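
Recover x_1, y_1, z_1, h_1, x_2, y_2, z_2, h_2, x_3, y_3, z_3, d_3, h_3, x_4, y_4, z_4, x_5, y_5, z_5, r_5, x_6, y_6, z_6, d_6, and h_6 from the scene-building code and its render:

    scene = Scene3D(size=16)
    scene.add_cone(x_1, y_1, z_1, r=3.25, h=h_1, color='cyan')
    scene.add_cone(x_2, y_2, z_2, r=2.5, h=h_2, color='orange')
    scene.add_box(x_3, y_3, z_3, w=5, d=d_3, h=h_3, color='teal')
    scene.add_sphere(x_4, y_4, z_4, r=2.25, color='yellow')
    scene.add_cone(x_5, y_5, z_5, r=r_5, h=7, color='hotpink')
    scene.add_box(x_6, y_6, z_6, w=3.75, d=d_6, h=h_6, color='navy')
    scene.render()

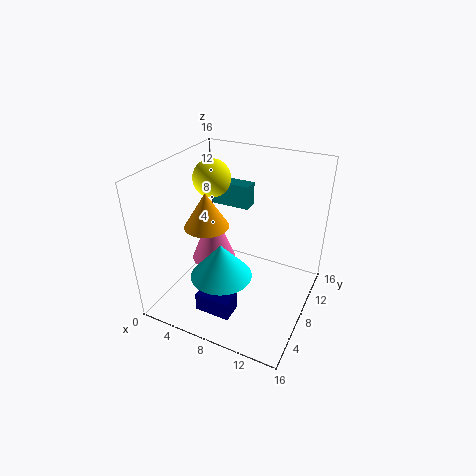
x_1 = 7.75, y_1 = 4.5, z_1 = 5.25, h_1 = 3.75, x_2 = 4.5, y_2 = 7.25, z_2 = 9, h_2 = 4, x_3 = 1.5, y_3 = 13.75, z_3 = 8.5, d_3 = 2, h_3 = 3, x_4 = 3, y_4 = 11.25, z_4 = 13, x_5 = 3.25, y_5 = 10.5, z_5 = 2.5, r_5 = 2.75, x_6 = 6.25, y_6 = 1.5, z_6 = 2.25, d_6 = 2.25, h_6 = 2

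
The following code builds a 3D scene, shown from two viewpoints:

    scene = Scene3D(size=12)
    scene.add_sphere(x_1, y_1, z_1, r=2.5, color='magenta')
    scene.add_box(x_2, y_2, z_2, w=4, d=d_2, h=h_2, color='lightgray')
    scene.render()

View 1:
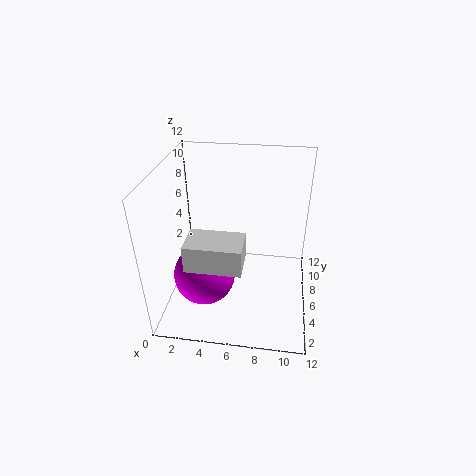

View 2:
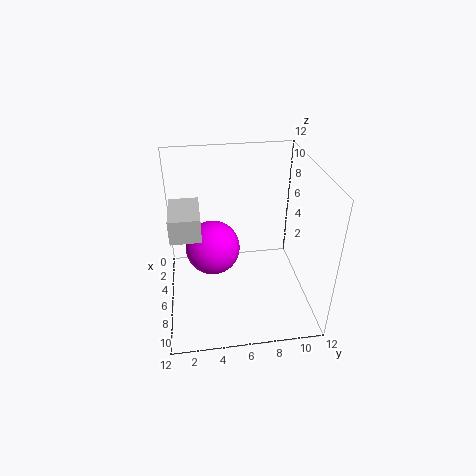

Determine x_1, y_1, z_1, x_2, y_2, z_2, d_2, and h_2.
x_1 = 3.5; y_1 = 4; z_1 = 3.5; x_2 = 3; y_2 = 0.5; z_2 = 6.5; d_2 = 2.5; h_2 = 2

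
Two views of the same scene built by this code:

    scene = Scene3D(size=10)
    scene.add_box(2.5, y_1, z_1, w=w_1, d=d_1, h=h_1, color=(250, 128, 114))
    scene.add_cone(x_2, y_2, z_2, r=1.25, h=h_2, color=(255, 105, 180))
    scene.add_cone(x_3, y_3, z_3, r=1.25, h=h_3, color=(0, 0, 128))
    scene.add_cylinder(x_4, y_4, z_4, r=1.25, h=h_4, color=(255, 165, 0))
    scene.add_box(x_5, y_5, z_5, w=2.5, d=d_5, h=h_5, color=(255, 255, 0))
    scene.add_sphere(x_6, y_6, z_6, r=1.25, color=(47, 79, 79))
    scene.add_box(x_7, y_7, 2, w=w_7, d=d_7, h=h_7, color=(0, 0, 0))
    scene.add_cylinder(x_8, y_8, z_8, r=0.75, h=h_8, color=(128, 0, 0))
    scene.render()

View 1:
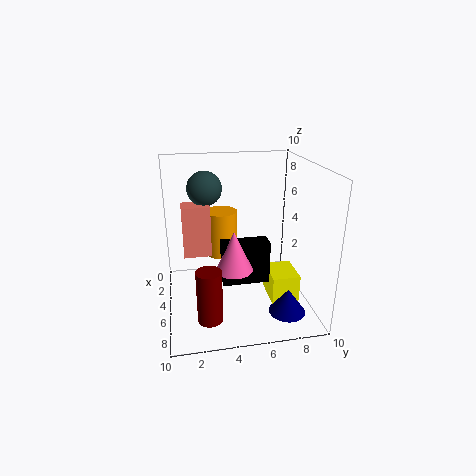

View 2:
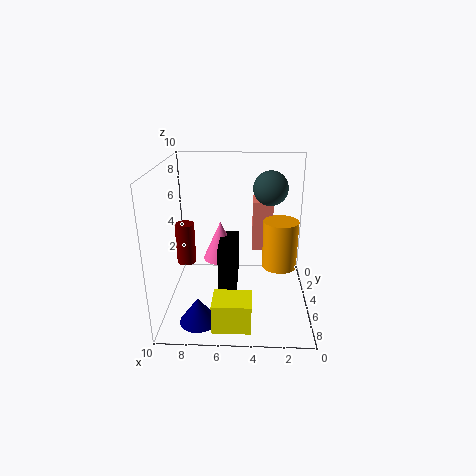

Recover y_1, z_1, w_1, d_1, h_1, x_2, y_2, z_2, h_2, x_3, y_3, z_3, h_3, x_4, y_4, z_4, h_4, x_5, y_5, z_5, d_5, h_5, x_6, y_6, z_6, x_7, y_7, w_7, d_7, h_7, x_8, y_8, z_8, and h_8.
y_1 = 1.25
z_1 = 3.25
w_1 = 1.5
d_1 = 2
h_1 = 3.75
x_2 = 6.25
y_2 = 4.5
z_2 = 3.25
h_2 = 2.75
x_3 = 7.5
y_3 = 8
z_3 = 0.25
h_3 = 1.75
x_4 = 2
y_4 = 4.25
z_4 = 2.5
h_4 = 3.5
x_5 = 4
y_5 = 7.25
z_5 = 0.25
d_5 = 2
h_5 = 2
x_6 = 2.75
y_6 = 3
z_6 = 8
x_7 = 5
y_7 = 3.75
w_7 = 1.25
d_7 = 3.25
h_7 = 3
x_8 = 9.25
y_8 = 2.5
z_8 = 1.75
h_8 = 3.25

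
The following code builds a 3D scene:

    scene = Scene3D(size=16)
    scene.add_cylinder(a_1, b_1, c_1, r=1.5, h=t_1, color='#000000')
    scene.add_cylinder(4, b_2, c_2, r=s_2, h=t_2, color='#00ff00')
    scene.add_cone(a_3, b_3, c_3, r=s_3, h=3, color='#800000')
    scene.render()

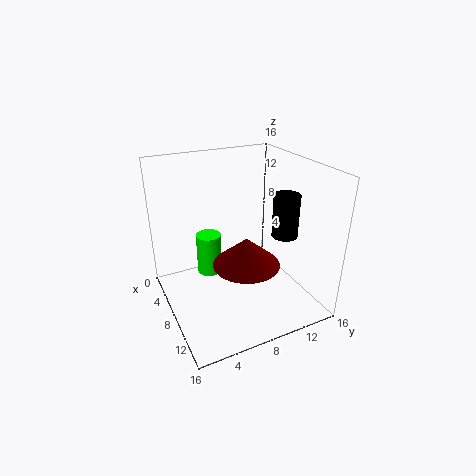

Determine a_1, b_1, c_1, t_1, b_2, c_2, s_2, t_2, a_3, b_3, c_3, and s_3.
a_1 = 9, b_1 = 13.5, c_1 = 7.5, t_1 = 5, b_2 = 6, c_2 = 2, s_2 = 1.5, t_2 = 5, a_3 = 11, b_3 = 7.5, c_3 = 6.5, s_3 = 3.5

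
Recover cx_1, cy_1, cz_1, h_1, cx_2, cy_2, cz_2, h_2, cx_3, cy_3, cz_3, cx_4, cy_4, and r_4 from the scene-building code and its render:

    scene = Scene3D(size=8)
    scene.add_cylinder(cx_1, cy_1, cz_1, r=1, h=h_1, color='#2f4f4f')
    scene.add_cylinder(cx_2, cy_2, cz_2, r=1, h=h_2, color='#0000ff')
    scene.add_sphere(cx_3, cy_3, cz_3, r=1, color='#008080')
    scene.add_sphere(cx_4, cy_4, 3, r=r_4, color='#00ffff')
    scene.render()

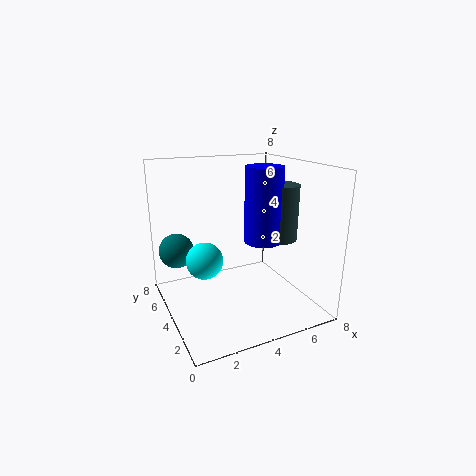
cx_1 = 6
cy_1 = 3
cz_1 = 4
h_1 = 3
cx_2 = 5
cy_2 = 3
cz_2 = 4
h_2 = 4
cx_3 = 1
cy_3 = 6
cz_3 = 3
cx_4 = 2
cy_4 = 4
r_4 = 1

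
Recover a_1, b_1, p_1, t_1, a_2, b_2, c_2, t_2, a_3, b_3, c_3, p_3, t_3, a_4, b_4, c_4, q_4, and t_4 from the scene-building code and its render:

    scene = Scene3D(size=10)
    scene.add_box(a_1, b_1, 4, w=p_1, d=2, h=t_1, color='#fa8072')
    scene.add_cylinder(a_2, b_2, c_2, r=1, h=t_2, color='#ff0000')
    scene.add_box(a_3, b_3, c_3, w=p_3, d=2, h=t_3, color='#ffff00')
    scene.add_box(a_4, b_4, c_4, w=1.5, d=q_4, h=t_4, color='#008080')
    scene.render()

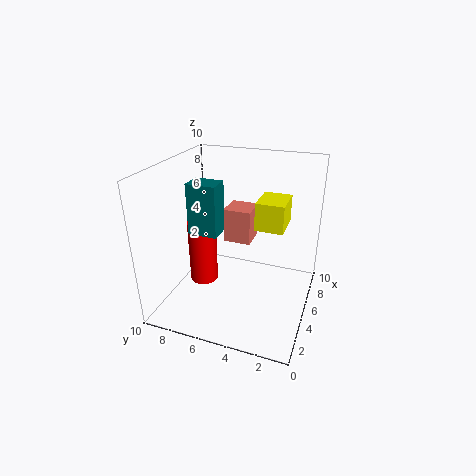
a_1 = 6
b_1 = 4.5
p_1 = 2
t_1 = 2.5
a_2 = 4.5
b_2 = 7.5
c_2 = 1.5
t_2 = 4.5
a_3 = 5.5
b_3 = 2
c_3 = 5.5
p_3 = 2.5
t_3 = 2
a_4 = 3.5
b_4 = 6
c_4 = 5.5
q_4 = 2
t_4 = 3.5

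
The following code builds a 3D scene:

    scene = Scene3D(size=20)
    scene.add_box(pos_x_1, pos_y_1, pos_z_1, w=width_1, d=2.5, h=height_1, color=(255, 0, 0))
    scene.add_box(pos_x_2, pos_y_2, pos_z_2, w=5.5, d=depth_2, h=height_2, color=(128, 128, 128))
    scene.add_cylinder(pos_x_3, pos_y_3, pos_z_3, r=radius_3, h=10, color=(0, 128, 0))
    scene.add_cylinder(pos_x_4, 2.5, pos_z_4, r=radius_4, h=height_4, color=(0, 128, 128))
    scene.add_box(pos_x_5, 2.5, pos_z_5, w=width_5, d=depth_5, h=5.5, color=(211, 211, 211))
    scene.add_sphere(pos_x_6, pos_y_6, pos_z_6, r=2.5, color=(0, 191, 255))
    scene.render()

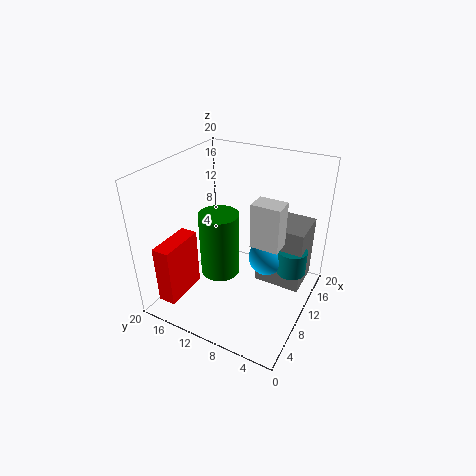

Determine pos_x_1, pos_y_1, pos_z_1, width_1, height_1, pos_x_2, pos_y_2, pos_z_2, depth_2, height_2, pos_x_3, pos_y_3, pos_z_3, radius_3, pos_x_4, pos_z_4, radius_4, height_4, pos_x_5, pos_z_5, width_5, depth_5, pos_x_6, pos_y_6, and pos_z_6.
pos_x_1 = 2, pos_y_1 = 16, pos_z_1 = 1.5, width_1 = 6.5, height_1 = 8.5, pos_x_2 = 10.5, pos_y_2 = 1, pos_z_2 = 3.5, depth_2 = 6.5, height_2 = 9, pos_x_3 = 11.5, pos_y_3 = 14, pos_z_3 = 2, radius_3 = 3, pos_x_4 = 11.5, pos_z_4 = 6, radius_4 = 2, height_4 = 3.5, pos_x_5 = 5.5, pos_z_5 = 12.5, width_5 = 2.5, depth_5 = 3.5, pos_x_6 = 11, pos_y_6 = 6, pos_z_6 = 7.5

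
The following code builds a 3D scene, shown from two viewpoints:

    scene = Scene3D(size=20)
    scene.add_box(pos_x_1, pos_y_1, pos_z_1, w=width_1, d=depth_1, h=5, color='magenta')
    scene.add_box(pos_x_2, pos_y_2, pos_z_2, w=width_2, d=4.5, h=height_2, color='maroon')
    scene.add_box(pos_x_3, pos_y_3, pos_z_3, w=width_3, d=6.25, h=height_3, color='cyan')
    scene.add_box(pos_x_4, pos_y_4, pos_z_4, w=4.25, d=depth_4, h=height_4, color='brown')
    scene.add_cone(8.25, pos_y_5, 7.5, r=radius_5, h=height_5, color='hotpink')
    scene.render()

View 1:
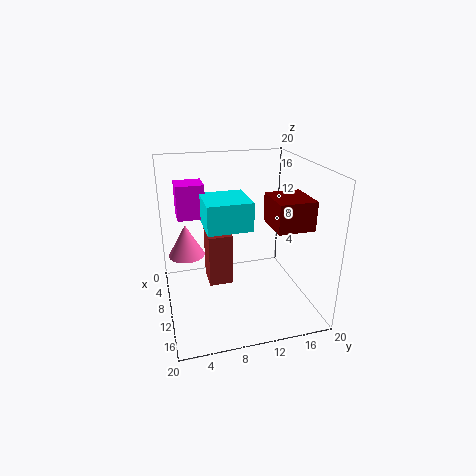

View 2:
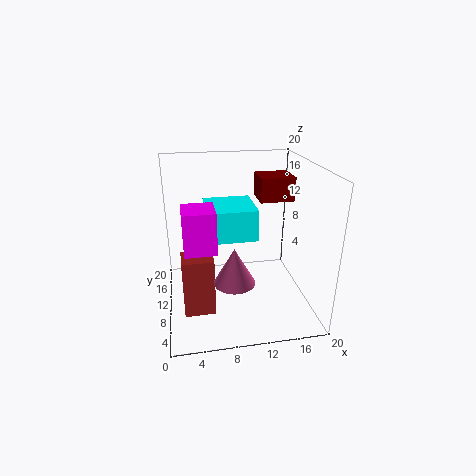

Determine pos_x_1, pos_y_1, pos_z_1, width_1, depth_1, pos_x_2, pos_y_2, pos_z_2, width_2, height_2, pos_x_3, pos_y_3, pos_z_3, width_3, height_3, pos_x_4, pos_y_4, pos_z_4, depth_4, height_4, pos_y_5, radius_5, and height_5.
pos_x_1 = 2.5, pos_y_1 = 2.25, pos_z_1 = 11.75, width_1 = 3.75, depth_1 = 4, pos_x_2 = 13.75, pos_y_2 = 12.25, pos_z_2 = 14, width_2 = 5, height_2 = 3.5, pos_x_3 = 5.5, pos_y_3 = 5.5, pos_z_3 = 11.5, width_3 = 6.25, height_3 = 4, pos_x_4 = 2, pos_y_4 = 6.5, pos_z_4 = 0.25, depth_4 = 3.75, height_4 = 8.25, pos_y_5 = 3, radius_5 = 2.5, height_5 = 4.5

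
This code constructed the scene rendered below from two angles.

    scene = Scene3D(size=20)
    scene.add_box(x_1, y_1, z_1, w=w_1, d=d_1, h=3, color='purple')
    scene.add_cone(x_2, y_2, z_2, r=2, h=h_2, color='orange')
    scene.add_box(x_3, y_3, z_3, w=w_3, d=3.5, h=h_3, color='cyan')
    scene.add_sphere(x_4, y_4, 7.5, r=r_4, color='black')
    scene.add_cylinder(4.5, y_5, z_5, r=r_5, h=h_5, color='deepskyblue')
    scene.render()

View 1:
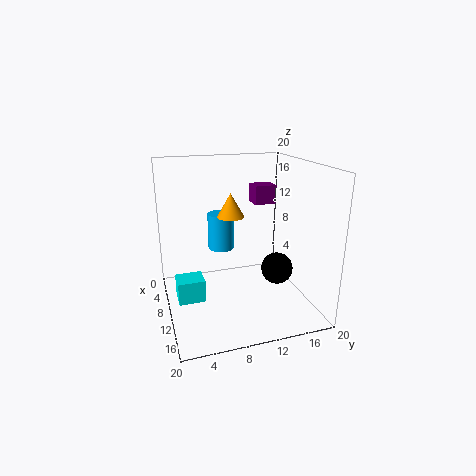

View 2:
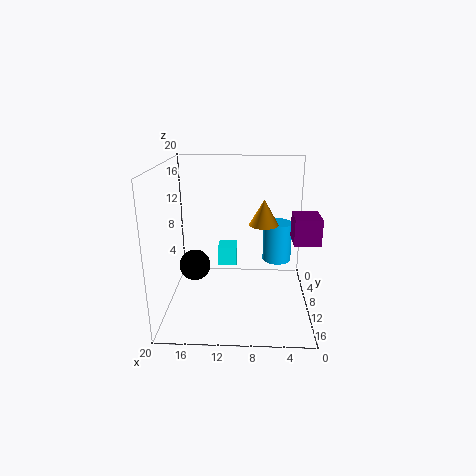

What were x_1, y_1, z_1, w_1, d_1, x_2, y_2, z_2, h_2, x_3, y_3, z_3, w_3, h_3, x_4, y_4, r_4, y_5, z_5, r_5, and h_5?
x_1 = 0.5, y_1 = 15, z_1 = 12.5, w_1 = 3, d_1 = 3.5, x_2 = 6.5, y_2 = 10, z_2 = 12, h_2 = 3.5, x_3 = 10.5, y_3 = 1, z_3 = 3, w_3 = 3, h_3 = 3, x_4 = 15.5, y_4 = 13.5, r_4 = 2, y_5 = 9, z_5 = 6.5, r_5 = 2, h_5 = 5.5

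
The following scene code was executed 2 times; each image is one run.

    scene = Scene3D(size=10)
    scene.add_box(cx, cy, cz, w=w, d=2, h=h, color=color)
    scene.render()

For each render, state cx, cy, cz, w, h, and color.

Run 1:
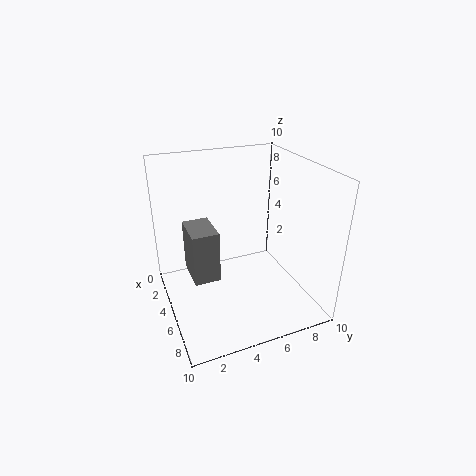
cx = 1; cy = 2; cz = 1; w = 3; h = 4; color = 'gray'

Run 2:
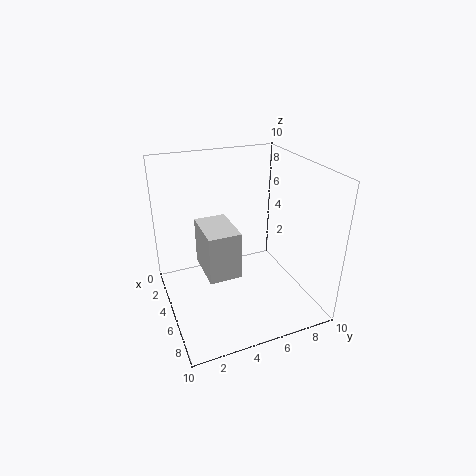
cx = 5; cy = 2; cz = 4; w = 3; h = 3; color = 'lightgray'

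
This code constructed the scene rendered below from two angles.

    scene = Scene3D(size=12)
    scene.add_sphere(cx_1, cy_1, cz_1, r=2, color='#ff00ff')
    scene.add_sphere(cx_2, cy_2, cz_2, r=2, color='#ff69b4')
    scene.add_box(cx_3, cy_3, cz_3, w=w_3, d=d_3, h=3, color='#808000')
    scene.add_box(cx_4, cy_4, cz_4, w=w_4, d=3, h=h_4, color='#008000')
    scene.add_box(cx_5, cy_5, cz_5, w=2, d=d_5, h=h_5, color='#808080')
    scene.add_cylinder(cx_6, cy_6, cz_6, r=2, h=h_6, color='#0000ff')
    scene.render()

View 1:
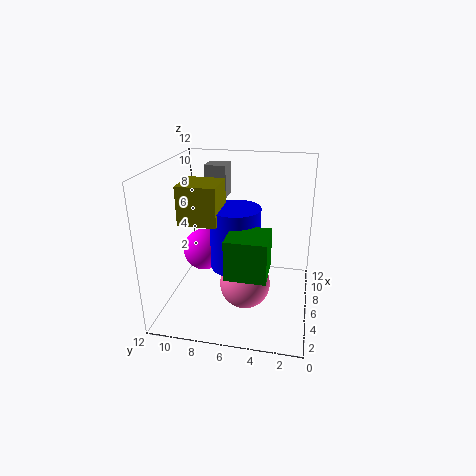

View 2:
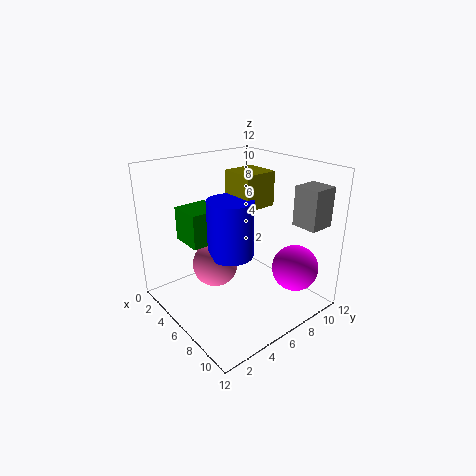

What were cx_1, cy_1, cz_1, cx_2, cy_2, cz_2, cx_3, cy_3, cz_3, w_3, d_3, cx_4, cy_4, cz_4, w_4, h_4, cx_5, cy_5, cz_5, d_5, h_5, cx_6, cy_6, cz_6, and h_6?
cx_1 = 9
cy_1 = 10
cz_1 = 3
cx_2 = 4
cy_2 = 5
cz_2 = 3
cx_3 = 3
cy_3 = 7
cz_3 = 8
w_3 = 3
d_3 = 3
cx_4 = 1
cy_4 = 3
cz_4 = 5
w_4 = 3
h_4 = 3
cx_5 = 10
cy_5 = 8
cz_5 = 8
d_5 = 2
h_5 = 3
cx_6 = 5
cy_6 = 6
cz_6 = 4
h_6 = 5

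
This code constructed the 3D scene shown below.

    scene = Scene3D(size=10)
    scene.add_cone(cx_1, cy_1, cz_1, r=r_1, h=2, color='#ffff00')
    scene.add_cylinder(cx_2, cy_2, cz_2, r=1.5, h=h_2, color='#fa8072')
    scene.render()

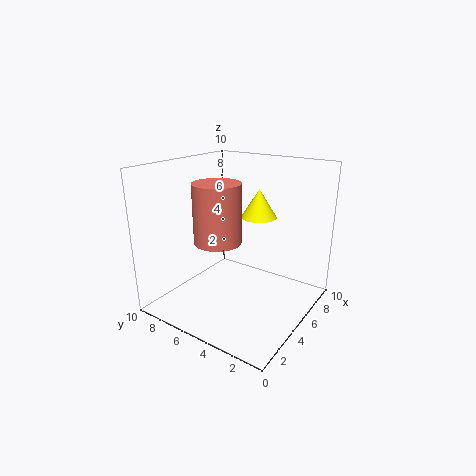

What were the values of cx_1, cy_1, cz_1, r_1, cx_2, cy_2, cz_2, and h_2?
cx_1 = 6.5; cy_1 = 4.25; cz_1 = 6.25; r_1 = 1.25; cx_2 = 2.75; cy_2 = 5; cz_2 = 5.5; h_2 = 3.75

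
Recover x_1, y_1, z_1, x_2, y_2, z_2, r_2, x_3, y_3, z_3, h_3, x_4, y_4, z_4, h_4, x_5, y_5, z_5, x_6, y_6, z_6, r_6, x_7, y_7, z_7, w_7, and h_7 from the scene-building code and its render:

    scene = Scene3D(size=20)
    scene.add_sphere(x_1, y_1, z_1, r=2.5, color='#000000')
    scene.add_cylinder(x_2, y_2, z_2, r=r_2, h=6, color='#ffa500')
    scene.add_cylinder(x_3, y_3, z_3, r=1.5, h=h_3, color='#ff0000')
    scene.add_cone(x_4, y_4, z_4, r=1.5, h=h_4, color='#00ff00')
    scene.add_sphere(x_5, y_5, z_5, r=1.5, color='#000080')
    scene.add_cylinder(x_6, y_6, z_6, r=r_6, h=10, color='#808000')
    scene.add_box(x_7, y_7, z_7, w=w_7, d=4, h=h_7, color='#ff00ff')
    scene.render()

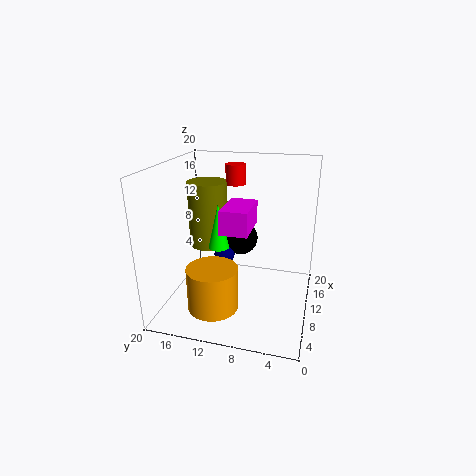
x_1 = 13.5, y_1 = 10.5, z_1 = 8.5, x_2 = 6, y_2 = 12.5, z_2 = 1, r_2 = 3.5, x_3 = 16, y_3 = 12, z_3 = 16, h_3 = 3, x_4 = 10.5, y_4 = 13, z_4 = 8, h_4 = 6.5, x_5 = 11.5, y_5 = 12.5, z_5 = 6.5, x_6 = 14.5, y_6 = 16, z_6 = 6.5, r_6 = 3, x_7 = 9, y_7 = 8.5, z_7 = 10.5, w_7 = 6.5, h_7 = 3.5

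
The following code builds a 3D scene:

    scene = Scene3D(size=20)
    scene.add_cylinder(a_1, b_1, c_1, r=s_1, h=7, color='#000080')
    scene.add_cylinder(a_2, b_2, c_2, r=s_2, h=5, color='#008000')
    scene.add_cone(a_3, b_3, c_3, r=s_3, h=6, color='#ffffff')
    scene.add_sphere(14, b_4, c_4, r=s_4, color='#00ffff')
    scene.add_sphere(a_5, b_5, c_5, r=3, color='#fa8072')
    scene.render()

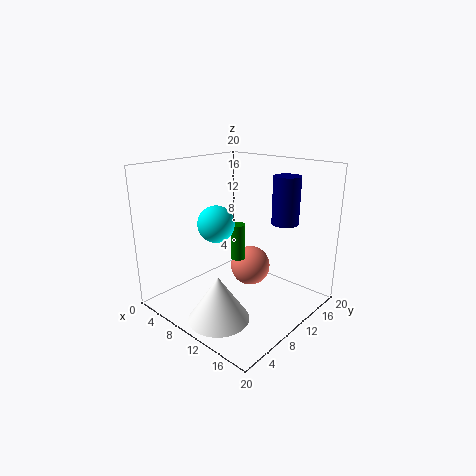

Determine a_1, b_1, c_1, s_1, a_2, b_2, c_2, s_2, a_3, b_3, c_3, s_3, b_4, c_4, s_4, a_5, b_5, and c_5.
a_1 = 13
b_1 = 17
c_1 = 11
s_1 = 2
a_2 = 10
b_2 = 10
c_2 = 7
s_2 = 1
a_3 = 12
b_3 = 4
c_3 = 1
s_3 = 4
b_4 = 2
c_4 = 15
s_4 = 2
a_5 = 9
b_5 = 14
c_5 = 4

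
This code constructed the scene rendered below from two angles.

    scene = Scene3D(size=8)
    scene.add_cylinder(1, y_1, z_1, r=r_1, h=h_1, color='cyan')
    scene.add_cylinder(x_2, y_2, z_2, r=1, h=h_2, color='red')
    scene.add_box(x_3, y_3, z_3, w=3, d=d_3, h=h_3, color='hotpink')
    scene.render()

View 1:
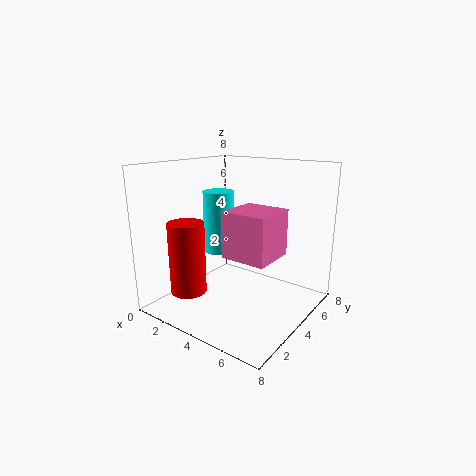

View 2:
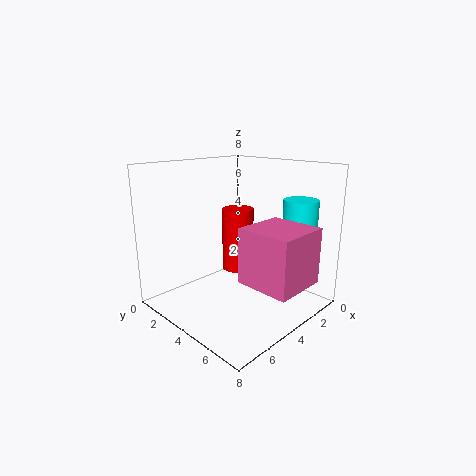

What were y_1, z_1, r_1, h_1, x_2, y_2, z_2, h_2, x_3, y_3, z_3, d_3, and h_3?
y_1 = 6; z_1 = 2; r_1 = 1; h_1 = 4; x_2 = 2; y_2 = 2; z_2 = 1; h_2 = 4; x_3 = 2; y_3 = 5; z_3 = 2; d_3 = 3; h_3 = 3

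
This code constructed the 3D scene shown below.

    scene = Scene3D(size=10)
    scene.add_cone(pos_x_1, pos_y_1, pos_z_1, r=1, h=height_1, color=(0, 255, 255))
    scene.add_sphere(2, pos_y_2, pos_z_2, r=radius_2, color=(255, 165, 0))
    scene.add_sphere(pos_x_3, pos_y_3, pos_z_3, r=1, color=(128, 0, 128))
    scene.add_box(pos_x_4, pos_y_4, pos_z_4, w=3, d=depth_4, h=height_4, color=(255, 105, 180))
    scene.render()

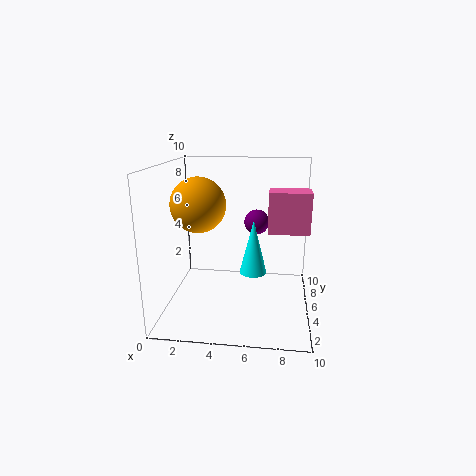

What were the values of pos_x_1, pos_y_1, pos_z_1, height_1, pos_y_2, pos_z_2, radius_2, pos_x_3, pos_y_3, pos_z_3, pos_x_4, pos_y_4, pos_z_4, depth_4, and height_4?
pos_x_1 = 6; pos_y_1 = 6; pos_z_1 = 2; height_1 = 4; pos_y_2 = 6; pos_z_2 = 7; radius_2 = 2; pos_x_3 = 6; pos_y_3 = 9; pos_z_3 = 5; pos_x_4 = 7; pos_y_4 = 6; pos_z_4 = 5; depth_4 = 2; height_4 = 3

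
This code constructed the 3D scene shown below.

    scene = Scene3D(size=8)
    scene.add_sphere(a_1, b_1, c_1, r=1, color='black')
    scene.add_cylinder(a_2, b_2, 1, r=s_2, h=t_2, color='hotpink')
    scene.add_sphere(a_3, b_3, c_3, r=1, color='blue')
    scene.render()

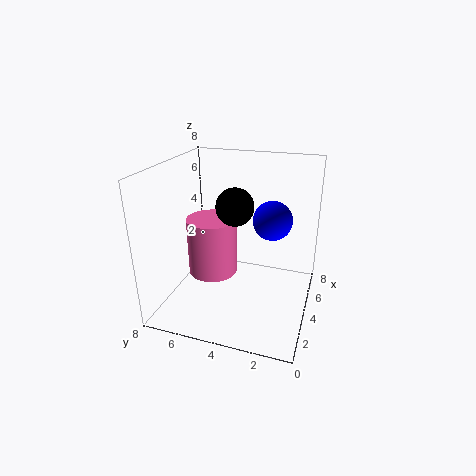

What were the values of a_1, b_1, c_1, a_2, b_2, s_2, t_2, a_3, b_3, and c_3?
a_1 = 3.5, b_1 = 4, c_1 = 6, a_2 = 5, b_2 = 6, s_2 = 1.5, t_2 = 3.5, a_3 = 3.5, b_3 = 2, c_3 = 5.5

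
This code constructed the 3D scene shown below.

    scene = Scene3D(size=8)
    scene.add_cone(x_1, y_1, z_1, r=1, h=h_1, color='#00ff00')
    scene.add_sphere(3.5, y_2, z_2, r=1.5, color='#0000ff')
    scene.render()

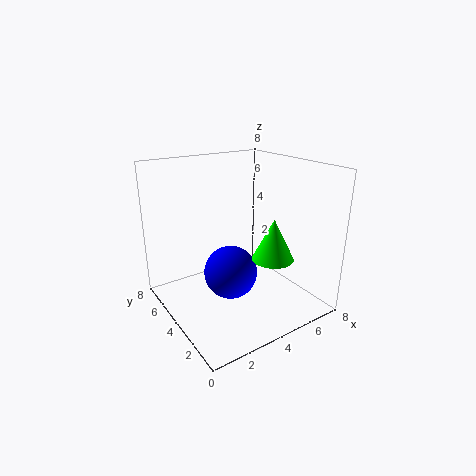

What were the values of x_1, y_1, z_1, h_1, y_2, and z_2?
x_1 = 4, y_1 = 1, z_1 = 4, h_1 = 2, y_2 = 4, z_2 = 2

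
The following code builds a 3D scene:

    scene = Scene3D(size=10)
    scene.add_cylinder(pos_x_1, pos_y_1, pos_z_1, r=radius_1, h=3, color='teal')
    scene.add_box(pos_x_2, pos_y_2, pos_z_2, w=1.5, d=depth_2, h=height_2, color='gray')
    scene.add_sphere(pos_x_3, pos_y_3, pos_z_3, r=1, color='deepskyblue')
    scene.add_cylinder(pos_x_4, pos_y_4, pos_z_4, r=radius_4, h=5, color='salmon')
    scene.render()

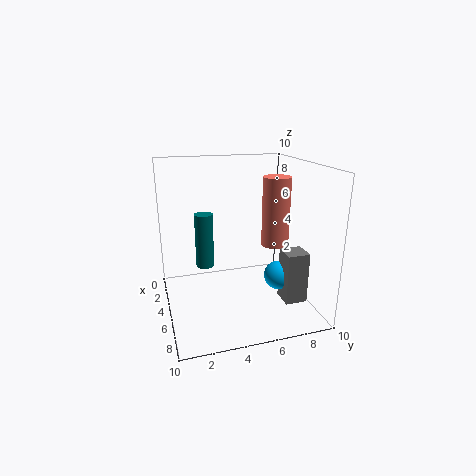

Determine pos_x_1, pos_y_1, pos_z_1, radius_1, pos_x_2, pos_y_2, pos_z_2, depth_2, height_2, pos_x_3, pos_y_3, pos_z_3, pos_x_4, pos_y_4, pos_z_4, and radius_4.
pos_x_1 = 8.5; pos_y_1 = 2; pos_z_1 = 5; radius_1 = 0.5; pos_x_2 = 6.5; pos_y_2 = 7.5; pos_z_2 = 1; depth_2 = 1.5; height_2 = 3.5; pos_x_3 = 6.5; pos_y_3 = 7.5; pos_z_3 = 2.5; pos_x_4 = 4.5; pos_y_4 = 8; pos_z_4 = 4; radius_4 = 1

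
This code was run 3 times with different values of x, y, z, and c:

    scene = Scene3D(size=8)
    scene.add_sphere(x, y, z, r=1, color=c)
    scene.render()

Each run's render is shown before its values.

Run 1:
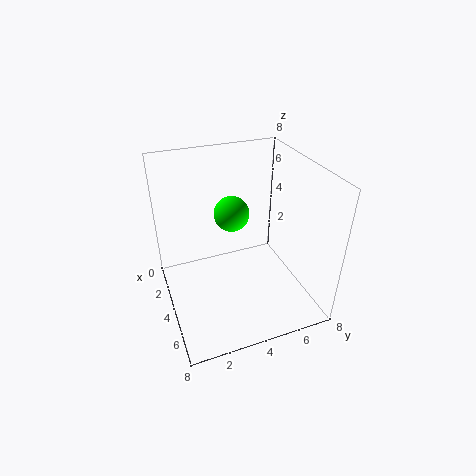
x = 3; y = 4; z = 5; c = 'lime'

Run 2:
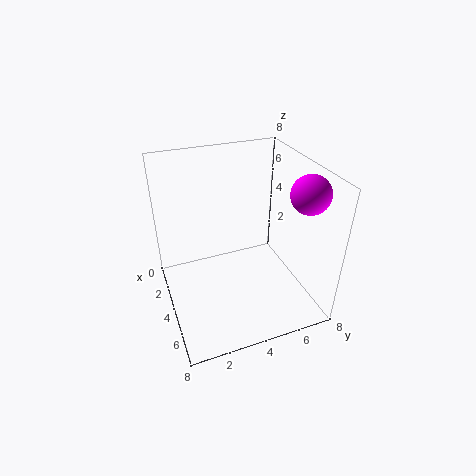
x = 6; y = 7; z = 7; c = 'magenta'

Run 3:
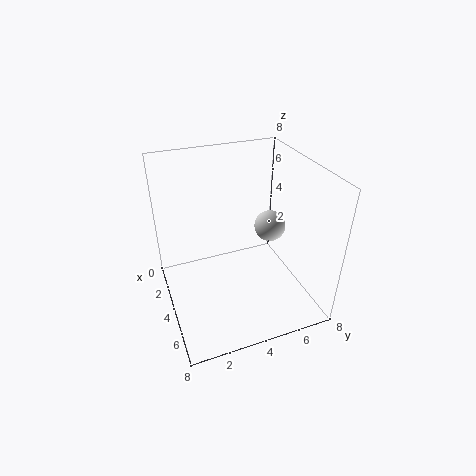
x = 2; y = 7; z = 3; c = 'lightgray'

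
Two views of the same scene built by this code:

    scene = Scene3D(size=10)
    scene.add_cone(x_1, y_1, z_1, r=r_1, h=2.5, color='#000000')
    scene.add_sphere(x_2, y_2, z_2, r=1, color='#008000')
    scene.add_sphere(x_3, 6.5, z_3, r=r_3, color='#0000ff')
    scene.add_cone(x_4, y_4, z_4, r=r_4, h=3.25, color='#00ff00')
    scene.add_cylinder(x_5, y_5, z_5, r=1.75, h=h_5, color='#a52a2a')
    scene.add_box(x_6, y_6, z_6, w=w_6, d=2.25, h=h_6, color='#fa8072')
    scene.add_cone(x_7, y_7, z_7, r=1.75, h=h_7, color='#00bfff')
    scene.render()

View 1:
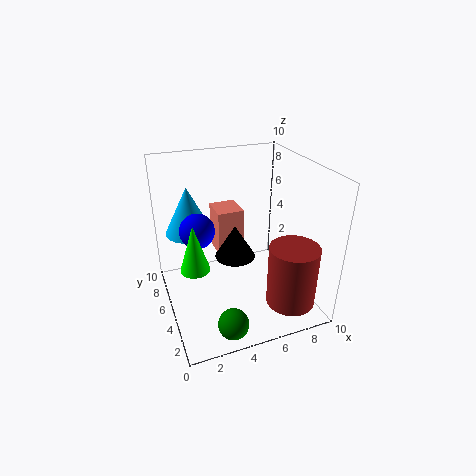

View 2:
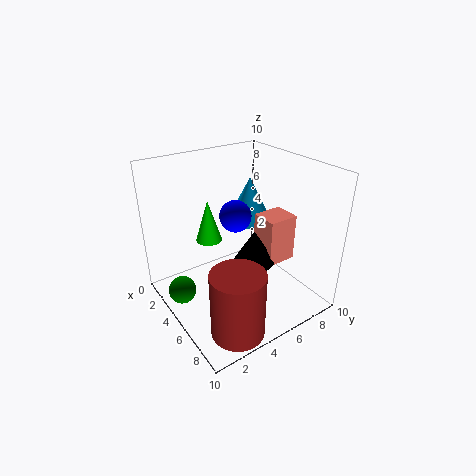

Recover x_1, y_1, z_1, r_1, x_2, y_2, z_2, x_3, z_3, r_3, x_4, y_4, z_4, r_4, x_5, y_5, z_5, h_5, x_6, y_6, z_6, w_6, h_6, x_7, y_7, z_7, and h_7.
x_1 = 5.25, y_1 = 6.25, z_1 = 2.75, r_1 = 1.5, x_2 = 3.25, y_2 = 1.25, z_2 = 1, x_3 = 2.5, z_3 = 5.25, r_3 = 1.25, x_4 = 1.75, y_4 = 4.5, z_4 = 3.5, r_4 = 1, x_5 = 8.25, y_5 = 2.75, z_5 = 0.25, h_5 = 4.5, x_6 = 4.25, y_6 = 7, z_6 = 2.5, w_6 = 2, h_6 = 3.5, x_7 = 2.25, y_7 = 8, z_7 = 4.5, h_7 = 3.5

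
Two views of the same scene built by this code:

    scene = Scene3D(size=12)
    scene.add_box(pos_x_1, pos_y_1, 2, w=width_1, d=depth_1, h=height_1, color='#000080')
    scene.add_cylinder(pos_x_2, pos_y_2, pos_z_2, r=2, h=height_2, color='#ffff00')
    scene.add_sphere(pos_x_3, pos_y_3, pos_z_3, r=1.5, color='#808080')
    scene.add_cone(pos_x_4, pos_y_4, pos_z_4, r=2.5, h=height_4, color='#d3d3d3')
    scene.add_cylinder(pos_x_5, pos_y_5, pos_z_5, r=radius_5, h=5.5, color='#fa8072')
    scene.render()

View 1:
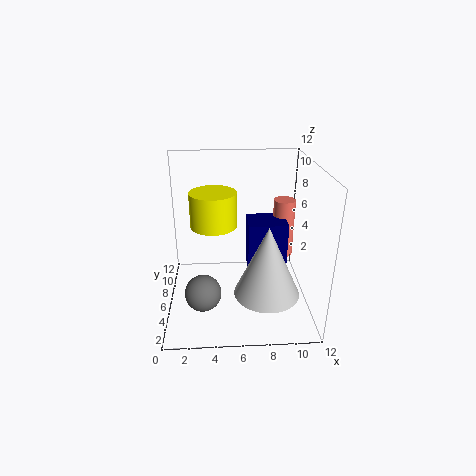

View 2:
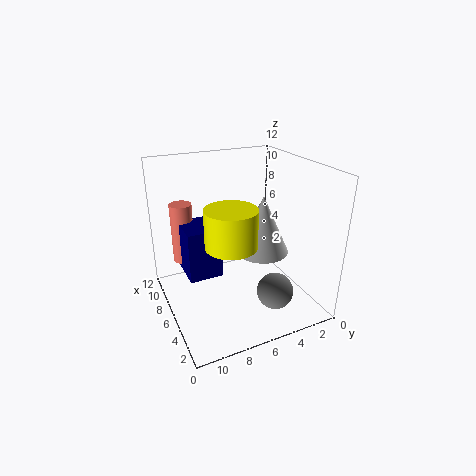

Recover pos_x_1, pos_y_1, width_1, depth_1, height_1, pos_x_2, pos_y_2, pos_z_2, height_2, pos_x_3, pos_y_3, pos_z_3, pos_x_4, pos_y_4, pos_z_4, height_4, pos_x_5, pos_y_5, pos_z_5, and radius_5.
pos_x_1 = 7
pos_y_1 = 7
width_1 = 3.5
depth_1 = 3
height_1 = 4.5
pos_x_2 = 4
pos_y_2 = 7.5
pos_z_2 = 6.5
height_2 = 3
pos_x_3 = 3
pos_y_3 = 4
pos_z_3 = 2
pos_x_4 = 8
pos_y_4 = 2.5
pos_z_4 = 3
height_4 = 5.5
pos_x_5 = 10.5
pos_y_5 = 9.5
pos_z_5 = 2.5
radius_5 = 1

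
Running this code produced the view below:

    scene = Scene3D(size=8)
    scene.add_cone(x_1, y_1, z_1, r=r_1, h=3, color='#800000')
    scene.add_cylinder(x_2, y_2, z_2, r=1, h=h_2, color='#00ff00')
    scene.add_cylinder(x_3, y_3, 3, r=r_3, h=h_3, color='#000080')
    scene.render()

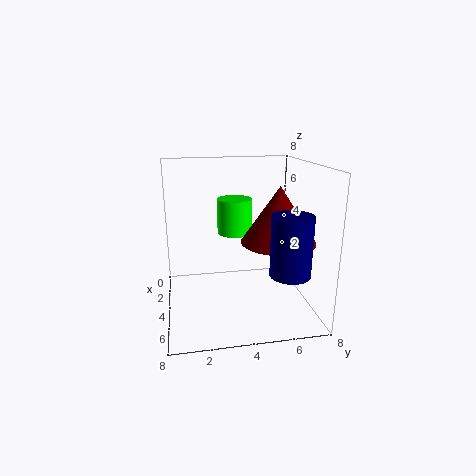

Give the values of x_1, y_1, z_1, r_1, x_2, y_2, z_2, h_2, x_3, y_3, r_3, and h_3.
x_1 = 5, y_1 = 6, z_1 = 4, r_1 = 2, x_2 = 3, y_2 = 4, z_2 = 4, h_2 = 2, x_3 = 7, y_3 = 6, r_3 = 1, h_3 = 3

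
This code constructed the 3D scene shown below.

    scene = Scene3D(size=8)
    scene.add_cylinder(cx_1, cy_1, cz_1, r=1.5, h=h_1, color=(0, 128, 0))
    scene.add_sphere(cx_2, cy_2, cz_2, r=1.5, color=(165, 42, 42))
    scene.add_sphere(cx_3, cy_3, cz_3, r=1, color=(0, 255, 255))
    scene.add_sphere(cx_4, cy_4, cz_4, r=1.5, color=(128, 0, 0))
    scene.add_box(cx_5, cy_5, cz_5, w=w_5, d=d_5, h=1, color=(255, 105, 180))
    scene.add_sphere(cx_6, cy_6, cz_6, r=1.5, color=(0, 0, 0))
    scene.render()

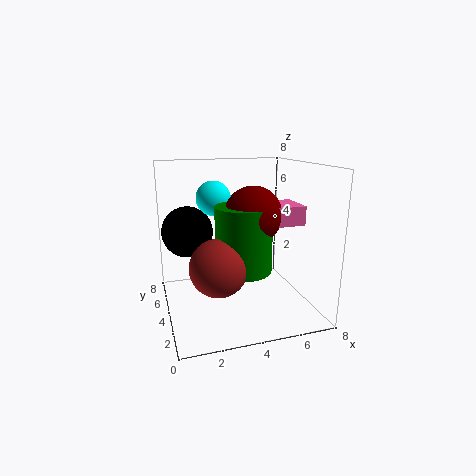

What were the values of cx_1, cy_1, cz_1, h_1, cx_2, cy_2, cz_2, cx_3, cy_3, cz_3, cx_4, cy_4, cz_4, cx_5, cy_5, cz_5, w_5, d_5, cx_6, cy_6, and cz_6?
cx_1 = 4
cy_1 = 3
cz_1 = 2.5
h_1 = 3.5
cx_2 = 2.5
cy_2 = 2.5
cz_2 = 3
cx_3 = 3
cy_3 = 5.5
cz_3 = 6
cx_4 = 4.5
cy_4 = 3
cz_4 = 5.5
cx_5 = 5.5
cy_5 = 2
cz_5 = 5
w_5 = 1.5
d_5 = 2
cx_6 = 1.5
cy_6 = 6
cz_6 = 4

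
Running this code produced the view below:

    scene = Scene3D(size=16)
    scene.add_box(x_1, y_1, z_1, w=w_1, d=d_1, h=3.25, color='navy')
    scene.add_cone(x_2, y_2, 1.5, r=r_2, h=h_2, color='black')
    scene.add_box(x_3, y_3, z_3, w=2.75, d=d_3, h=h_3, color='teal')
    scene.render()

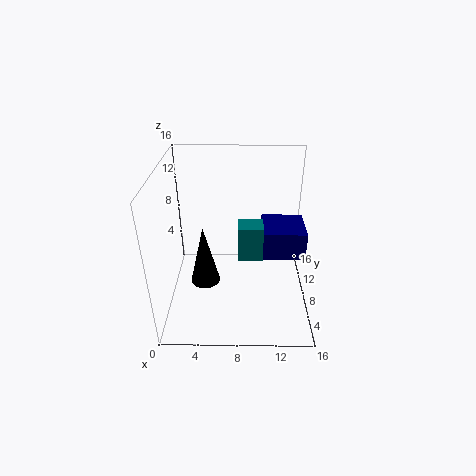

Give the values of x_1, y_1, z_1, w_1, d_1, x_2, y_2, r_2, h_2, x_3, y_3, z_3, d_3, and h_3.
x_1 = 10.75, y_1 = 7, z_1 = 5.75, w_1 = 4.75, d_1 = 4.75, x_2 = 4, y_2 = 8.75, r_2 = 1.75, h_2 = 7.25, x_3 = 8, y_3 = 6.75, z_3 = 5.75, d_3 = 2.5, h_3 = 4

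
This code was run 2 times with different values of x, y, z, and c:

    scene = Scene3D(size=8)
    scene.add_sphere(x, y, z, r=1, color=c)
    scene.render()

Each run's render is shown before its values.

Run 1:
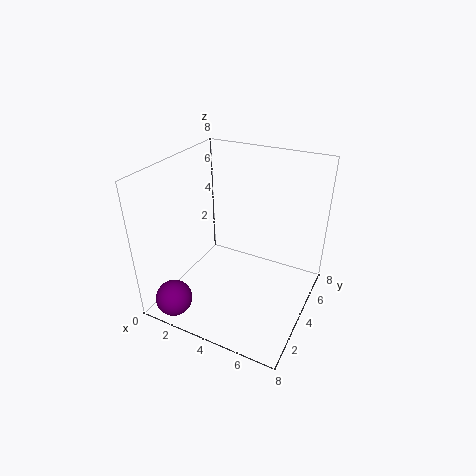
x = 1.5; y = 1; z = 1; c = 'purple'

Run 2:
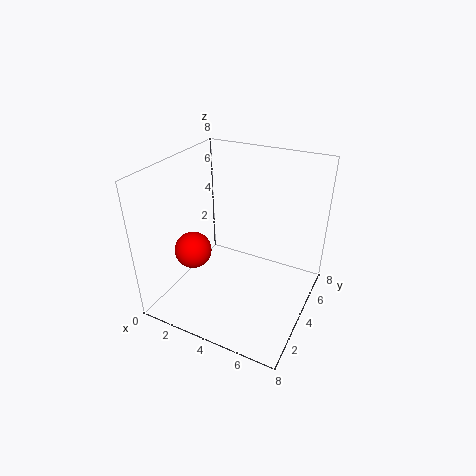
x = 2; y = 2.5; z = 3.5; c = 'red'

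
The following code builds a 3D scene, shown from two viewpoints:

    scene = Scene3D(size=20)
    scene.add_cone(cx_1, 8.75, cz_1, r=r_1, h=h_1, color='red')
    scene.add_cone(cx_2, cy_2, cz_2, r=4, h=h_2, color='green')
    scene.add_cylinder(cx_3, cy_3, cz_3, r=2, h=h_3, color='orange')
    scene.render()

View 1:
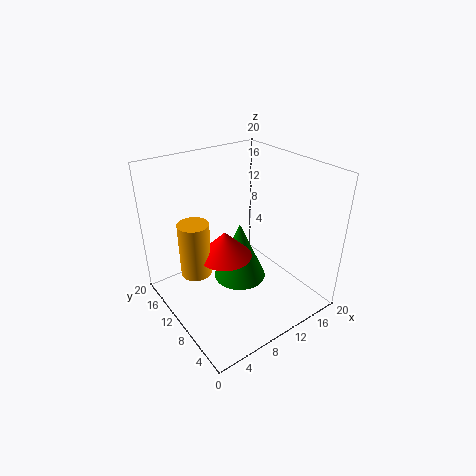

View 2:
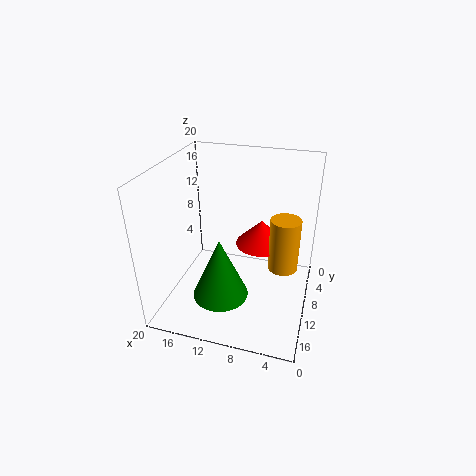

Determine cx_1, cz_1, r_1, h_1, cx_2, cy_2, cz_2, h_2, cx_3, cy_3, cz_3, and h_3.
cx_1 = 7; cz_1 = 9; r_1 = 3.5; h_1 = 3.5; cx_2 = 12; cy_2 = 12.25; cz_2 = 1.5; h_2 = 9; cx_3 = 3.5; cy_3 = 10.5; cz_3 = 6.75; h_3 = 7.25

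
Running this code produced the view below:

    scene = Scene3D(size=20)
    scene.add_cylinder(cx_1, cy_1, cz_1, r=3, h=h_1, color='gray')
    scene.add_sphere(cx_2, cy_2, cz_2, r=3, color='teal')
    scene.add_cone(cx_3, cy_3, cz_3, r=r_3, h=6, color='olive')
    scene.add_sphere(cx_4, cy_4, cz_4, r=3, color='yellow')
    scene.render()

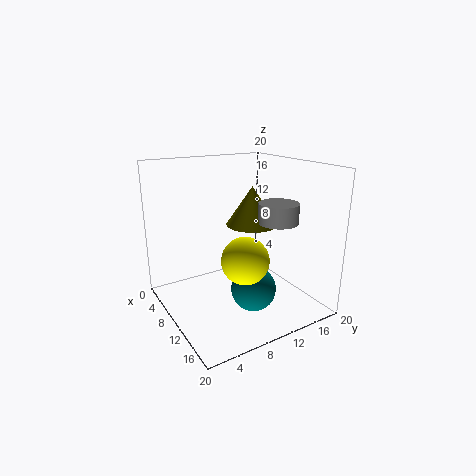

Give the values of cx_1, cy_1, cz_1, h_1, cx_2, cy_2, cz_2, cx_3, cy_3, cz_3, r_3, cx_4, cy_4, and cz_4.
cx_1 = 10; cy_1 = 17; cz_1 = 11; h_1 = 3; cx_2 = 14; cy_2 = 10; cz_2 = 4; cx_3 = 6; cy_3 = 15; cz_3 = 10; r_3 = 4; cx_4 = 15; cy_4 = 8; cz_4 = 9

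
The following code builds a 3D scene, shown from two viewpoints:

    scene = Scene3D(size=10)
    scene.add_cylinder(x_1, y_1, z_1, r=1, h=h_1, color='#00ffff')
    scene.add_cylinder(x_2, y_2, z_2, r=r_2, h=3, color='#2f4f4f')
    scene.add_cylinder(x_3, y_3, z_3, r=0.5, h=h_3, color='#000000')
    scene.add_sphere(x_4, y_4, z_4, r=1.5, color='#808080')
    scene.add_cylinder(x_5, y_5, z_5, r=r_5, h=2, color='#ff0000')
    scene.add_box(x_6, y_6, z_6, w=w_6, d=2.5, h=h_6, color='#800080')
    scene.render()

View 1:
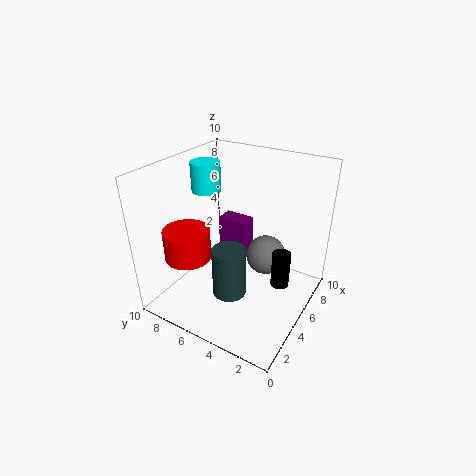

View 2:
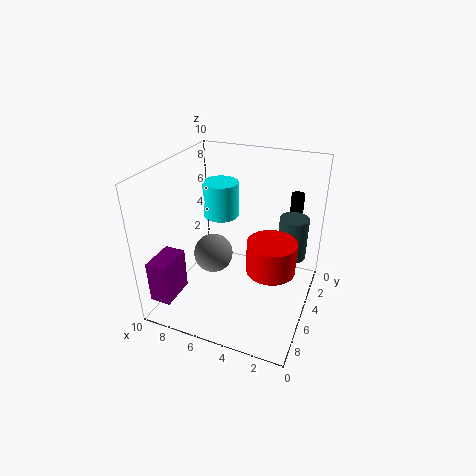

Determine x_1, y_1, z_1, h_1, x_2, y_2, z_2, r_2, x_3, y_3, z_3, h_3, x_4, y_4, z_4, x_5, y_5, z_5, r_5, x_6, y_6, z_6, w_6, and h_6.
x_1 = 5, y_1 = 7.5, z_1 = 8, h_1 = 2, x_2 = 1.5, y_2 = 3.5, z_2 = 3.5, r_2 = 1, x_3 = 2, y_3 = 0.5, z_3 = 5, h_3 = 2, x_4 = 7.5, y_4 = 4, z_4 = 2.5, x_5 = 2, y_5 = 7, z_5 = 4.5, r_5 = 1.5, x_6 = 8.5, y_6 = 6.5, z_6 = 1, w_6 = 1.5, h_6 = 3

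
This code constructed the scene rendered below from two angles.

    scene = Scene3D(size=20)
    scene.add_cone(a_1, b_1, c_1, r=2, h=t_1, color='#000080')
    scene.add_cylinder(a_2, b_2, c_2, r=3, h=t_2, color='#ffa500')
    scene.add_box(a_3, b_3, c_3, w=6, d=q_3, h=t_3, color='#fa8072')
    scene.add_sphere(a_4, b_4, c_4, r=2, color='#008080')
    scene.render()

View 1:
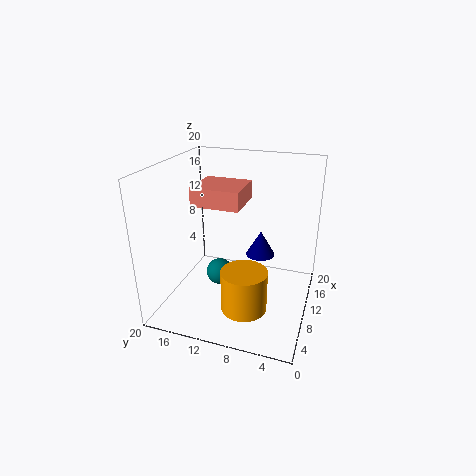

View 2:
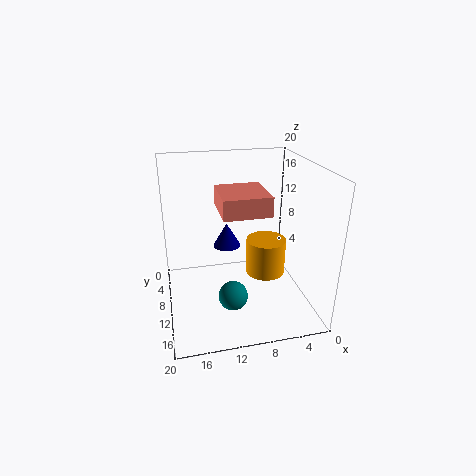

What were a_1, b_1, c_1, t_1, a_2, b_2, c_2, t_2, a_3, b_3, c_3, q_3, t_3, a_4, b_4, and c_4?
a_1 = 11
b_1 = 7
c_1 = 7.5
t_1 = 3.5
a_2 = 5
b_2 = 7.5
c_2 = 2.5
t_2 = 5.5
a_3 = 7
b_3 = 9
c_3 = 15
q_3 = 6.5
t_3 = 2.5
a_4 = 11.5
b_4 = 13.5
c_4 = 3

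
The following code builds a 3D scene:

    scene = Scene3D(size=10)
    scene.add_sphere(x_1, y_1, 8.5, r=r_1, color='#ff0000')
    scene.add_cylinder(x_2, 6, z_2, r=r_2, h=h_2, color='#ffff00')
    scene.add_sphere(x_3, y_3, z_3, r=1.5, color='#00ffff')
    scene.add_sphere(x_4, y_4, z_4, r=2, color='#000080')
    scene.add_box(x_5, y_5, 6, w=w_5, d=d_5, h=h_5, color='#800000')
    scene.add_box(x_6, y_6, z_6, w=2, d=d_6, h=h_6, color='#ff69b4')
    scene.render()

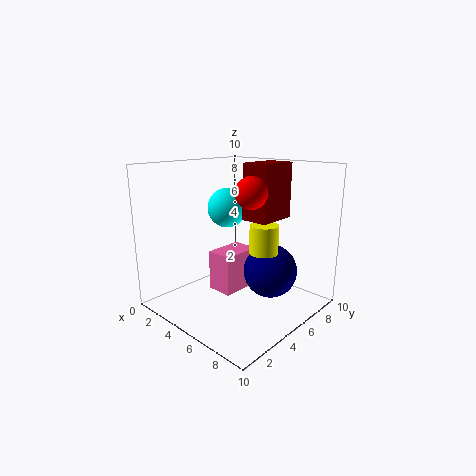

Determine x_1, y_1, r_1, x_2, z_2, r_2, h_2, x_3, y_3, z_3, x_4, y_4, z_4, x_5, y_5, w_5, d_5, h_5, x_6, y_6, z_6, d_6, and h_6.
x_1 = 7, y_1 = 4, r_1 = 1, x_2 = 6.5, z_2 = 4, r_2 = 1, h_2 = 2, x_3 = 2.5, y_3 = 6.5, z_3 = 6.5, x_4 = 6, y_4 = 7.5, z_4 = 2, x_5 = 4.5, y_5 = 6, w_5 = 2, d_5 = 3, h_5 = 4, x_6 = 2.5, y_6 = 4.5, z_6 = 0.5, d_6 = 3, h_6 = 3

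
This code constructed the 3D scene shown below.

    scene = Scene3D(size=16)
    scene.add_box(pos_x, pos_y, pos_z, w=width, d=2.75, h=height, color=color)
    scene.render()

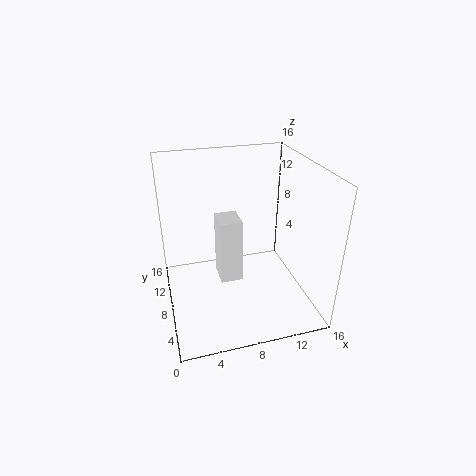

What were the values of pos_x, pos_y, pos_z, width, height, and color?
pos_x = 5.25, pos_y = 4.5, pos_z = 5, width = 2.25, height = 6.75, color = 'white'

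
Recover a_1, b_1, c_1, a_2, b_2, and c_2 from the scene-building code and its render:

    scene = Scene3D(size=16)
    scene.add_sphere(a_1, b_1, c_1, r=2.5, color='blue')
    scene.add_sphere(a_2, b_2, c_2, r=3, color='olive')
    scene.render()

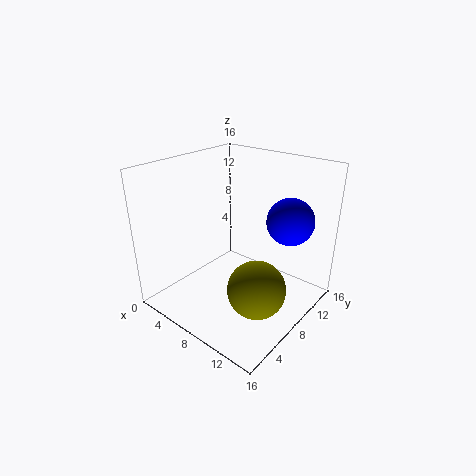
a_1 = 13, b_1 = 10.5, c_1 = 10.5, a_2 = 12.5, b_2 = 5.5, c_2 = 4.5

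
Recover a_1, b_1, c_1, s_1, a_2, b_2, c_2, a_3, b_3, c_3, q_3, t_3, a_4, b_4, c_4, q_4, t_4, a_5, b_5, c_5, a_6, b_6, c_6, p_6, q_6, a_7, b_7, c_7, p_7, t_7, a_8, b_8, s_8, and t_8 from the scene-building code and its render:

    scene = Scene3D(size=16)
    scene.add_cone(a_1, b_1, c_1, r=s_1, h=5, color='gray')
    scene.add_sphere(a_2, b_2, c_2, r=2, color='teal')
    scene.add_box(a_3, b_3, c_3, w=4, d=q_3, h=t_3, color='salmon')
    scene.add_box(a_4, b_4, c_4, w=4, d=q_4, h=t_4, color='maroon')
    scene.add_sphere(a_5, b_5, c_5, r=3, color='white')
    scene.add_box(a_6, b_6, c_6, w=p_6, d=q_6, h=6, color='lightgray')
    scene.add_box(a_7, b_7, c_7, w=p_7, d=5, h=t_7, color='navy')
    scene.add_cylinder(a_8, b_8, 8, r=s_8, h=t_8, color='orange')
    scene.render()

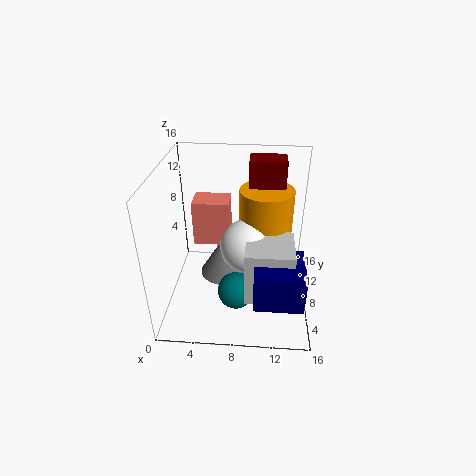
a_1 = 6; b_1 = 11; c_1 = 1; s_1 = 3; a_2 = 8; b_2 = 5; c_2 = 3; a_3 = 3; b_3 = 8; c_3 = 7; q_3 = 3; t_3 = 5; a_4 = 9; b_4 = 10; c_4 = 9; q_4 = 3; t_4 = 7; a_5 = 9; b_5 = 8; c_5 = 7; a_6 = 9; b_6 = 3; c_6 = 3; p_6 = 5; q_6 = 5; a_7 = 10; b_7 = 1; c_7 = 4; p_7 = 5; t_7 = 4; a_8 = 11; b_8 = 10; s_8 = 3; t_8 = 5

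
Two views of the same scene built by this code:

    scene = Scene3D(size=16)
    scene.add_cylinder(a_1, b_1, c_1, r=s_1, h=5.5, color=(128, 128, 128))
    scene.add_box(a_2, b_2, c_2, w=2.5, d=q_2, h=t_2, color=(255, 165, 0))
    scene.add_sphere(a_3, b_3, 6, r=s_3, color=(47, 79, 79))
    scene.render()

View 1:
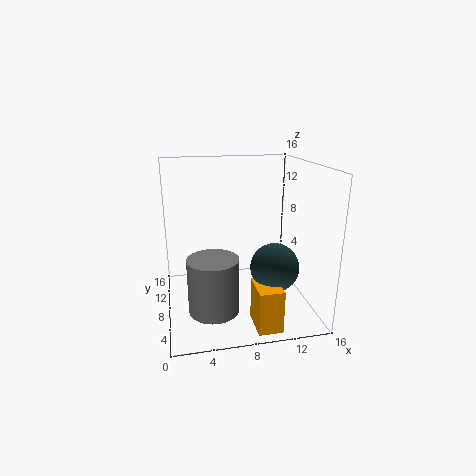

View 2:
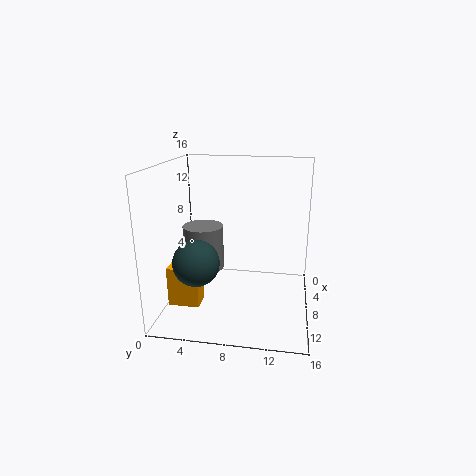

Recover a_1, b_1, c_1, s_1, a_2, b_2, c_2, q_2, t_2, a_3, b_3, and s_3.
a_1 = 4.5, b_1 = 3, c_1 = 2.5, s_1 = 2.5, a_2 = 8.5, b_2 = 0.5, c_2 = 0.5, q_2 = 3.5, t_2 = 4.5, a_3 = 11, b_3 = 4, s_3 = 2.5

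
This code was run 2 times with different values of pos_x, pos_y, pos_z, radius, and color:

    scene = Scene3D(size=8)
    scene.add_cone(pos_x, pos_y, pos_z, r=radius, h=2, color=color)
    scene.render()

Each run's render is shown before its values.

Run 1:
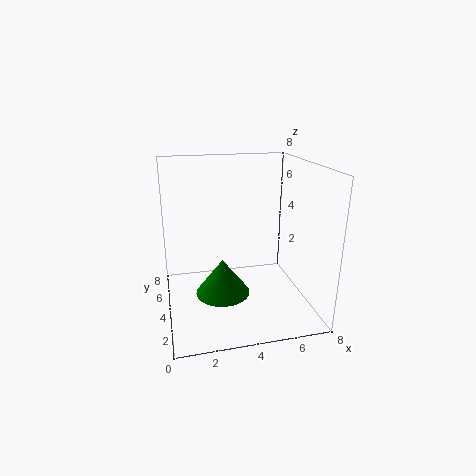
pos_x = 3, pos_y = 3.5, pos_z = 1, radius = 1.5, color = 'green'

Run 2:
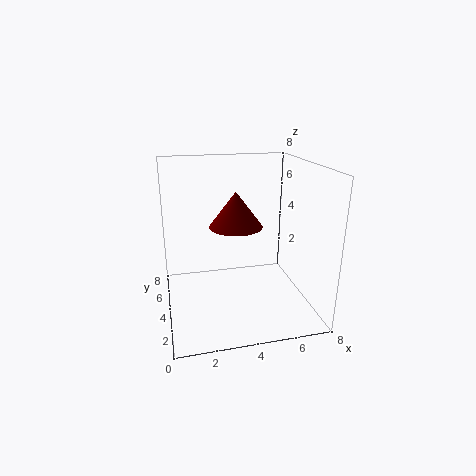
pos_x = 4, pos_y = 4.5, pos_z = 4.5, radius = 1.5, color = 'maroon'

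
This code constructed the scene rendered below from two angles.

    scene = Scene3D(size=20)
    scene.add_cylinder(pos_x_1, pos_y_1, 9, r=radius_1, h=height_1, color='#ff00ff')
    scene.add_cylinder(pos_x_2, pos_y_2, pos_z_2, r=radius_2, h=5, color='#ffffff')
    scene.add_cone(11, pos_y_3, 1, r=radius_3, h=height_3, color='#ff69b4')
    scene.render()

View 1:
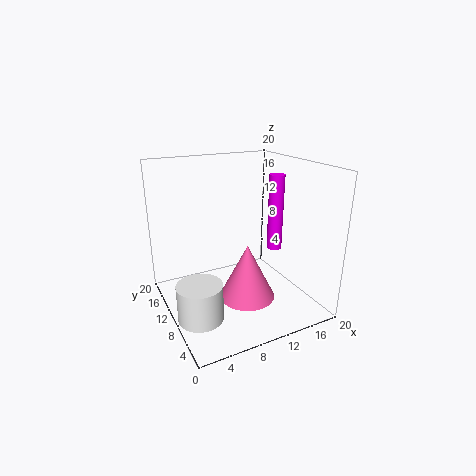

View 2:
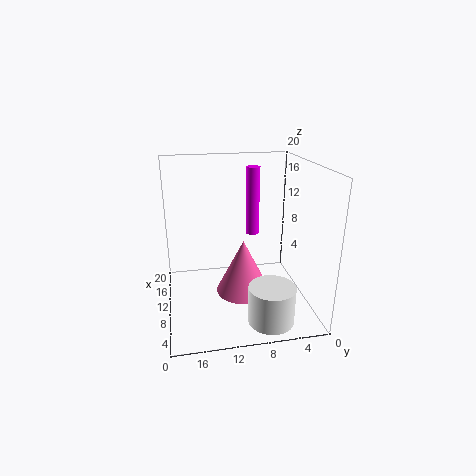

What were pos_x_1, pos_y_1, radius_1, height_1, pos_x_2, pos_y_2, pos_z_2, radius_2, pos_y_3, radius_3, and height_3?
pos_x_1 = 14
pos_y_1 = 7
radius_1 = 1
height_1 = 10
pos_x_2 = 3
pos_y_2 = 7
pos_z_2 = 1
radius_2 = 3
pos_y_3 = 9
radius_3 = 4
height_3 = 8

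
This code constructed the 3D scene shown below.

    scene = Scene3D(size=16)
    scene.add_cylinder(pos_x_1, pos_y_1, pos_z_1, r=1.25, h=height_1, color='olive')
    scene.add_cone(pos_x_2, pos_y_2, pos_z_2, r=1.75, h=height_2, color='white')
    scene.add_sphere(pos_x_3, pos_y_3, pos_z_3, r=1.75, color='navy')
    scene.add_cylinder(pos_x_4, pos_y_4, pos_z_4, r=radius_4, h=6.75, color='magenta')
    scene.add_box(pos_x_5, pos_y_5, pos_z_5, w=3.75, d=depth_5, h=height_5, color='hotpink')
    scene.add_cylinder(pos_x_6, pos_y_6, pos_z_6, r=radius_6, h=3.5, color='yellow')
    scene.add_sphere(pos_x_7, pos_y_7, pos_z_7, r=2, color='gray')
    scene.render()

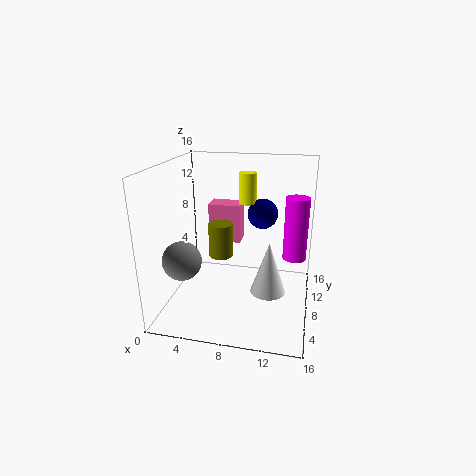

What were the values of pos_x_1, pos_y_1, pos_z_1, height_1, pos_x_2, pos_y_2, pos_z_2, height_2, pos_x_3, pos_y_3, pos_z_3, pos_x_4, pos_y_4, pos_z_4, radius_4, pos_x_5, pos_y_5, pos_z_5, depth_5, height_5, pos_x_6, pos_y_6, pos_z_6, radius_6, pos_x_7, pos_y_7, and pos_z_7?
pos_x_1 = 6.75
pos_y_1 = 5.5
pos_z_1 = 7
height_1 = 3.5
pos_x_2 = 12
pos_y_2 = 4
pos_z_2 = 4.25
height_2 = 5.25
pos_x_3 = 10.25
pos_y_3 = 11
pos_z_3 = 10
pos_x_4 = 14.25
pos_y_4 = 8
pos_z_4 = 6.25
radius_4 = 1.25
pos_x_5 = 4
pos_y_5 = 10
pos_z_5 = 6.5
depth_5 = 2.5
height_5 = 4.5
pos_x_6 = 8.5
pos_y_6 = 10.75
pos_z_6 = 11.25
radius_6 = 1
pos_x_7 = 3.25
pos_y_7 = 3.25
pos_z_7 = 7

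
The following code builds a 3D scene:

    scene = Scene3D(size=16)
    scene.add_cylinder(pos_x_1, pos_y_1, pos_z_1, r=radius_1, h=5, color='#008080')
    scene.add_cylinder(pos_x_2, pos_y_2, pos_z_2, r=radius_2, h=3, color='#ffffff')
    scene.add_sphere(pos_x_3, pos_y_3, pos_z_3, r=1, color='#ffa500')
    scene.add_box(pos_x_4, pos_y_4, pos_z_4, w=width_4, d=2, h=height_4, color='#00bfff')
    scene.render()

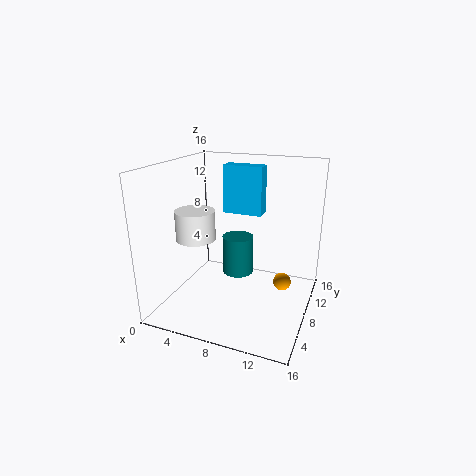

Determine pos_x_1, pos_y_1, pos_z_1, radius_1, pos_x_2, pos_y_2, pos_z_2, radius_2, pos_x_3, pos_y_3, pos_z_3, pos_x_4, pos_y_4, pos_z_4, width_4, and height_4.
pos_x_1 = 6, pos_y_1 = 13, pos_z_1 = 1, radius_1 = 2, pos_x_2 = 5, pos_y_2 = 4, pos_z_2 = 9, radius_2 = 2, pos_x_3 = 13, pos_y_3 = 9, pos_z_3 = 3, pos_x_4 = 4, pos_y_4 = 13, pos_z_4 = 9, width_4 = 5, height_4 = 6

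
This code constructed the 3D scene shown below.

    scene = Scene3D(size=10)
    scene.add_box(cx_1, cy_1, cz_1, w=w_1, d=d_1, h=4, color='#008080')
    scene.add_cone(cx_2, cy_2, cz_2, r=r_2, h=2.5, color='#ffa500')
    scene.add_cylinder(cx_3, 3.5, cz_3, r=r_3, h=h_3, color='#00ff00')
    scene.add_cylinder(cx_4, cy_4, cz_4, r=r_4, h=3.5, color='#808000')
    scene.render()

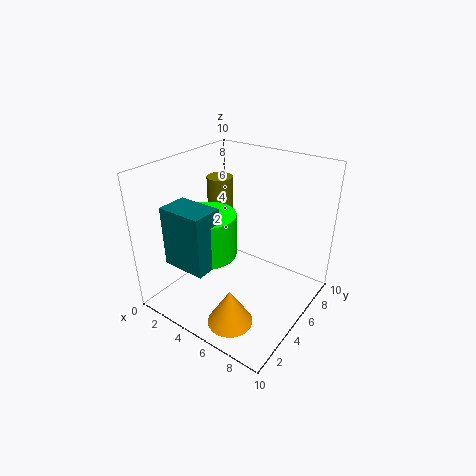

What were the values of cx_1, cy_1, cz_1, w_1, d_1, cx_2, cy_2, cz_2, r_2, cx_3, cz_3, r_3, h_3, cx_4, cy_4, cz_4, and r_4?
cx_1 = 2; cy_1 = 1; cz_1 = 4; w_1 = 3; d_1 = 2; cx_2 = 6.5; cy_2 = 2; cz_2 = 0.5; r_2 = 1.5; cx_3 = 3.5; cz_3 = 4; r_3 = 2; h_3 = 3; cx_4 = 1.5; cy_4 = 7.5; cz_4 = 4.5; r_4 = 1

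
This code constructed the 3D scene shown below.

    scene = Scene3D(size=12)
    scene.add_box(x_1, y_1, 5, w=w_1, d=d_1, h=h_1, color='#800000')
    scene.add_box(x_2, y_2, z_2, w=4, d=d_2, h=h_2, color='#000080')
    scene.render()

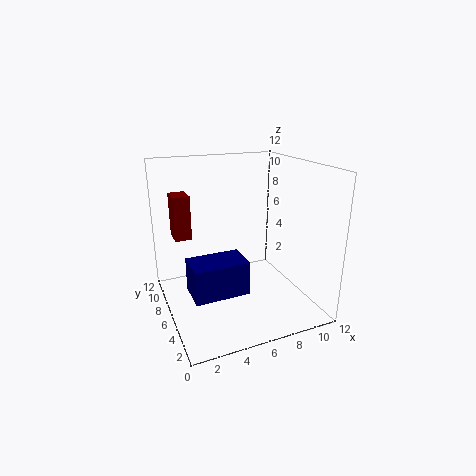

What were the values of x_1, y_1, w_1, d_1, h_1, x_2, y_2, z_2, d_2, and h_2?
x_1 = 1.5; y_1 = 9.5; w_1 = 1.5; d_1 = 2; h_1 = 4; x_2 = 1; y_2 = 1.5; z_2 = 3.5; d_2 = 2.5; h_2 = 2.5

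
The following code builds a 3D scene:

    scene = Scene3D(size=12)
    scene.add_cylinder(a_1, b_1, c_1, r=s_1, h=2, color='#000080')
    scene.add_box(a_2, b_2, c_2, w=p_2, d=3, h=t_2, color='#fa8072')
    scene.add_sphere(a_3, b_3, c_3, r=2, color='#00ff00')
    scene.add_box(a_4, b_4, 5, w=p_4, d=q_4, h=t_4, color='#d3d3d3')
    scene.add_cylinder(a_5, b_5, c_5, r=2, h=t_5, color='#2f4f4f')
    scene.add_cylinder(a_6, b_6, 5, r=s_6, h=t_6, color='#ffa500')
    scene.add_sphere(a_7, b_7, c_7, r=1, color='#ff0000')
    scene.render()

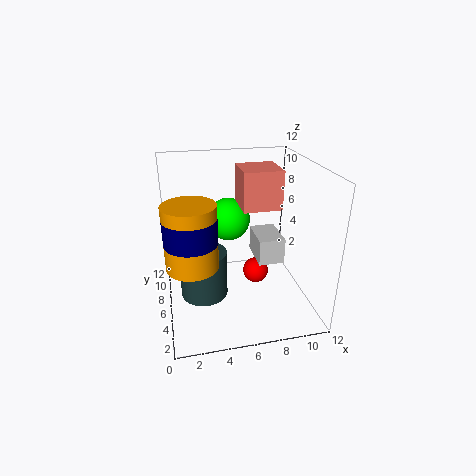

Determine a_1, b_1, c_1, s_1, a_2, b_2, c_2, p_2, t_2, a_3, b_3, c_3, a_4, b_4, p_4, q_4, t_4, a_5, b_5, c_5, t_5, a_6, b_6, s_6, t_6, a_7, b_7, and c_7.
a_1 = 2
b_1 = 4
c_1 = 7
s_1 = 2
a_2 = 6
b_2 = 4
c_2 = 9
p_2 = 3
t_2 = 3
a_3 = 6
b_3 = 10
c_3 = 6
a_4 = 7
b_4 = 3
p_4 = 2
q_4 = 3
t_4 = 2
a_5 = 3
b_5 = 6
c_5 = 1
t_5 = 4
a_6 = 2
b_6 = 4
s_6 = 2
t_6 = 5
a_7 = 7
b_7 = 4
c_7 = 4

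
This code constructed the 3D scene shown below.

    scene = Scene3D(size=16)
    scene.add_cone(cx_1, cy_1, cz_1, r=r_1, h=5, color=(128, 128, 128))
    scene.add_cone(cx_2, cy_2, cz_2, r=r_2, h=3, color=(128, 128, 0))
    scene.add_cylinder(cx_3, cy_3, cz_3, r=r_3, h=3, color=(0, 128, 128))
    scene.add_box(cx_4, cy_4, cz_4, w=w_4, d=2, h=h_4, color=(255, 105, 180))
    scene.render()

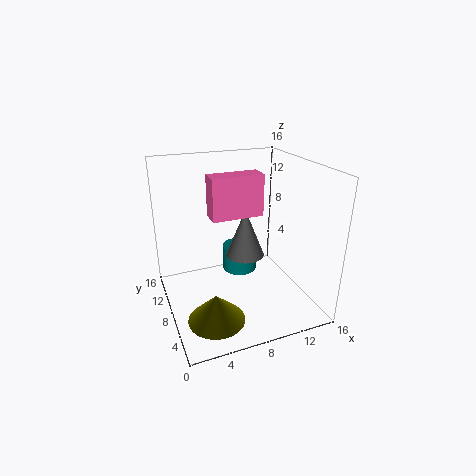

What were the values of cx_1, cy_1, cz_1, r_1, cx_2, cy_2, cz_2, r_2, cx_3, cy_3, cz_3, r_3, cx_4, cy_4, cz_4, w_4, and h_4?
cx_1 = 8, cy_1 = 6, cz_1 = 7, r_1 = 2, cx_2 = 4, cy_2 = 4, cz_2 = 1, r_2 = 3, cx_3 = 9, cy_3 = 10, cz_3 = 3, r_3 = 2, cx_4 = 4, cy_4 = 4, cz_4 = 12, w_4 = 5, h_4 = 4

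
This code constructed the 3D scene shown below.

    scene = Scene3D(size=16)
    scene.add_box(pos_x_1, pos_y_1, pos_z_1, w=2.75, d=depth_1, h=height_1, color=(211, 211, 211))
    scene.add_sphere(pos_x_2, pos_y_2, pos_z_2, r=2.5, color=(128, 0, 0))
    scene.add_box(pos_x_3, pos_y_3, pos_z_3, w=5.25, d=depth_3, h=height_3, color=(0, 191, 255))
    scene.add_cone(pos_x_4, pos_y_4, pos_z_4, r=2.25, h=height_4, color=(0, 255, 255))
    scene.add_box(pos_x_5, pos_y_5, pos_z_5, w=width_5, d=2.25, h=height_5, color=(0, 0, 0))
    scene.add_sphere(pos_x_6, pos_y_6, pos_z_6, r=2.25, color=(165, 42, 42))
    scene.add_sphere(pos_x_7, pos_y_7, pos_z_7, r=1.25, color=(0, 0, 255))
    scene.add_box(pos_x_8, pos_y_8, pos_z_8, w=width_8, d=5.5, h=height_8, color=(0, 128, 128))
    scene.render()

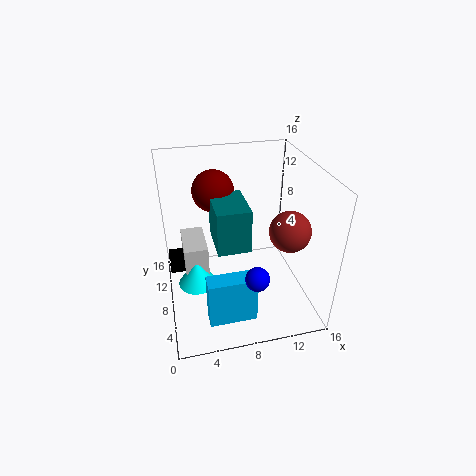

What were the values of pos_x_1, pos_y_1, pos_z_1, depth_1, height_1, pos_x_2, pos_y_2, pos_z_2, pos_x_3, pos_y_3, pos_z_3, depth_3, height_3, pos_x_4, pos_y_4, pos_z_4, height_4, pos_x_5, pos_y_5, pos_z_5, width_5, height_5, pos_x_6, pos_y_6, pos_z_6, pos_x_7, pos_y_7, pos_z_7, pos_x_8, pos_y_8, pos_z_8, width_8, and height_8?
pos_x_1 = 2; pos_y_1 = 9; pos_z_1 = 2.25; depth_1 = 5.25; height_1 = 4; pos_x_2 = 6.25; pos_y_2 = 13.25; pos_z_2 = 11.5; pos_x_3 = 3.75; pos_y_3 = 3; pos_z_3 = 0.25; depth_3 = 2; height_3 = 5.5; pos_x_4 = 3.25; pos_y_4 = 9.25; pos_z_4 = 1.5; height_4 = 3.25; pos_x_5 = 0.25; pos_y_5 = 10.75; pos_z_5 = 2.25; width_5 = 3.25; height_5 = 2; pos_x_6 = 13.25; pos_y_6 = 6; pos_z_6 = 9.25; pos_x_7 = 8.75; pos_y_7 = 2.75; pos_z_7 = 6.25; pos_x_8 = 5.5; pos_y_8 = 6.75; pos_z_8 = 6.75; width_8 = 3.75; height_8 = 5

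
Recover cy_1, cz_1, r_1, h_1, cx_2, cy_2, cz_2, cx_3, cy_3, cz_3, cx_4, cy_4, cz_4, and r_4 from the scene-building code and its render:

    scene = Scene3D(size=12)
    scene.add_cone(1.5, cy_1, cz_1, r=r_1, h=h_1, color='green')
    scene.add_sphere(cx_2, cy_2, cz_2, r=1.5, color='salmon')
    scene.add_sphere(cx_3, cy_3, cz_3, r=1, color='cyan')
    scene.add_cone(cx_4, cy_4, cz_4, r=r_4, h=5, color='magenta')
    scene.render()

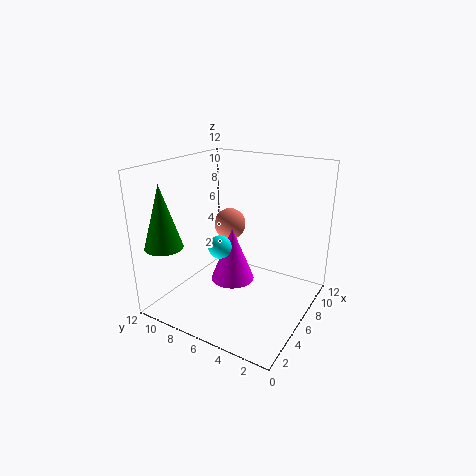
cy_1 = 10, cz_1 = 6, r_1 = 1.5, h_1 = 5, cx_2 = 9.5, cy_2 = 9, cz_2 = 5.5, cx_3 = 5.5, cy_3 = 7.5, cz_3 = 5, cx_4 = 7.5, cy_4 = 7.5, cz_4 = 1, r_4 = 2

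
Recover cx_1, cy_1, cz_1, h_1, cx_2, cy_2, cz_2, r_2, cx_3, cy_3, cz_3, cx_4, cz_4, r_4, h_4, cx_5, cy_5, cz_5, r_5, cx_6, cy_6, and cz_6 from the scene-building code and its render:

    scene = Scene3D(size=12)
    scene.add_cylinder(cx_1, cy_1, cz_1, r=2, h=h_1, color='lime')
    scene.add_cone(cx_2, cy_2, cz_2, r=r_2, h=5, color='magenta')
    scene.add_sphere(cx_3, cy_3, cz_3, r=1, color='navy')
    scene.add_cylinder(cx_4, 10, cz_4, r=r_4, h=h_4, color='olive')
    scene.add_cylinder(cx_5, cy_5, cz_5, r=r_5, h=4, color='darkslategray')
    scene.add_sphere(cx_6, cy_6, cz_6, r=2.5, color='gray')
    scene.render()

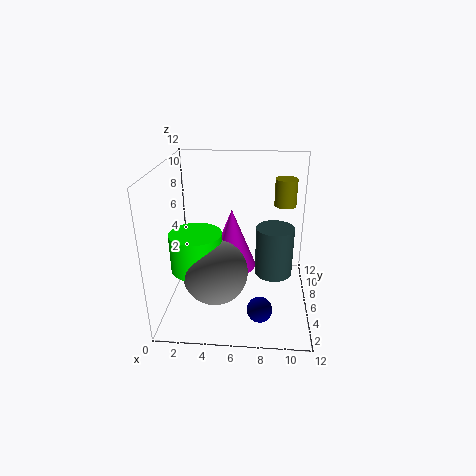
cx_1 = 3; cy_1 = 3.5; cz_1 = 4.5; h_1 = 3; cx_2 = 5.5; cy_2 = 6; cz_2 = 3.5; r_2 = 2; cx_3 = 8; cy_3 = 2.5; cz_3 = 1.5; cx_4 = 10; cz_4 = 7.5; r_4 = 1; h_4 = 2.5; cx_5 = 9; cy_5 = 5; cz_5 = 3.5; r_5 = 1.5; cx_6 = 4.5; cy_6 = 3; cz_6 = 4.5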